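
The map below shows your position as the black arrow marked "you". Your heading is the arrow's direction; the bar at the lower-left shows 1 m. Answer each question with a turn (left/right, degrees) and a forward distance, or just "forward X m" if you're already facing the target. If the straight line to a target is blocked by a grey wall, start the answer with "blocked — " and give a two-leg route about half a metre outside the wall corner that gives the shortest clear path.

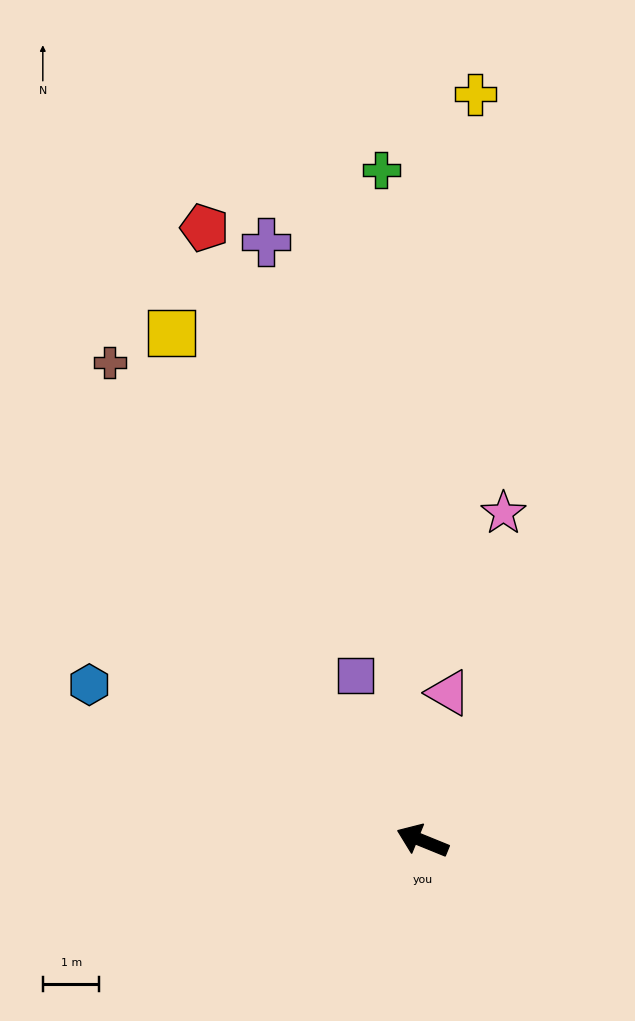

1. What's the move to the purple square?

turn right 46°, forward 3.1 m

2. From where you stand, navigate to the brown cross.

turn right 35°, forward 10.1 m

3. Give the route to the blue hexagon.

turn right 3°, forward 6.5 m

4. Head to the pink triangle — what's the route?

turn right 78°, forward 2.7 m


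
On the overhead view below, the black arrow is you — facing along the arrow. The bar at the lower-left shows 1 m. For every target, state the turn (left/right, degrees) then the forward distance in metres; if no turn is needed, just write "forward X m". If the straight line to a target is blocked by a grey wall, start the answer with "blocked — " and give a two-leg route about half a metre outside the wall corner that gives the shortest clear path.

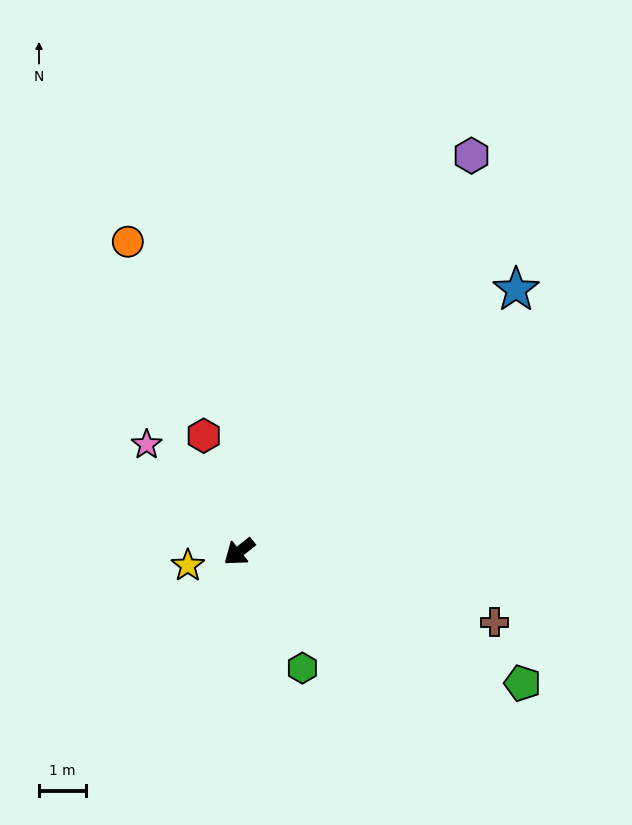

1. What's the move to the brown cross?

turn left 126°, forward 5.7 m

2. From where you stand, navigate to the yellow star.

turn right 23°, forward 1.1 m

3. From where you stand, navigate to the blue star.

turn right 175°, forward 8.2 m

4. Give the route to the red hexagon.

turn right 111°, forward 2.6 m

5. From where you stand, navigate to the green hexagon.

turn left 80°, forward 2.8 m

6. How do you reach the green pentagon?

turn left 117°, forward 6.7 m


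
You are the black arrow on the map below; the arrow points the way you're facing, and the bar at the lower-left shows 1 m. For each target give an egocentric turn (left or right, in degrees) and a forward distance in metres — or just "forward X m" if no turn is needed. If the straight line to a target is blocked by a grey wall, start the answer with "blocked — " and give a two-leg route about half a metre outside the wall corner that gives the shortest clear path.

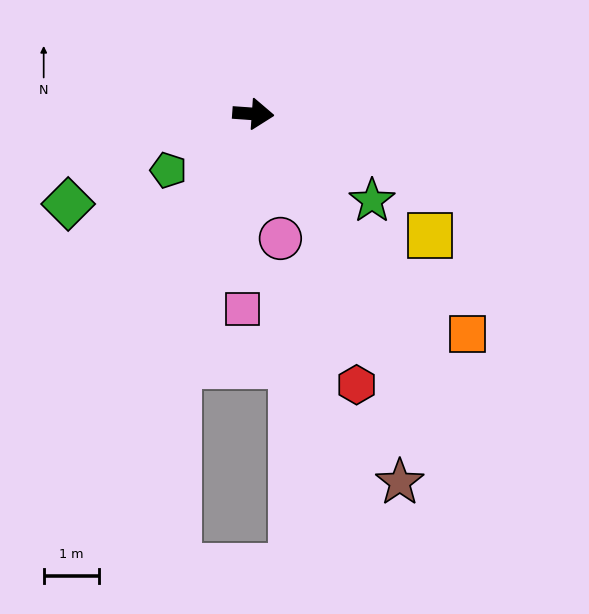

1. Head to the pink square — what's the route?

turn right 89°, forward 3.5 m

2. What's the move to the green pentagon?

turn right 142°, forward 1.8 m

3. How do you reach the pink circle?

turn right 74°, forward 2.3 m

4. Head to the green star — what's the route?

turn right 32°, forward 2.6 m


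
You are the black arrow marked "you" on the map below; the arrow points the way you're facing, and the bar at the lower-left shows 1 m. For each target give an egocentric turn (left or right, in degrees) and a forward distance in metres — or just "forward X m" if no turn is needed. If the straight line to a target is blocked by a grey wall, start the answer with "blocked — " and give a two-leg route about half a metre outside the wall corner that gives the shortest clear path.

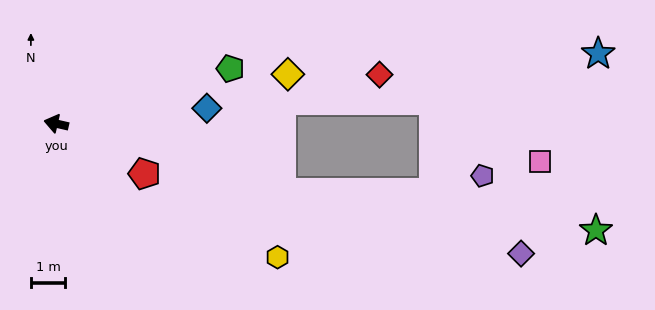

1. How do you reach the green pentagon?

turn right 150°, forward 5.3 m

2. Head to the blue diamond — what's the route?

turn right 161°, forward 4.4 m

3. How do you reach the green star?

blocked — turn left 176°, forward 6.9 m, then turn left 10°, forward 9.2 m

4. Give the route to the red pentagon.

turn left 163°, forward 3.0 m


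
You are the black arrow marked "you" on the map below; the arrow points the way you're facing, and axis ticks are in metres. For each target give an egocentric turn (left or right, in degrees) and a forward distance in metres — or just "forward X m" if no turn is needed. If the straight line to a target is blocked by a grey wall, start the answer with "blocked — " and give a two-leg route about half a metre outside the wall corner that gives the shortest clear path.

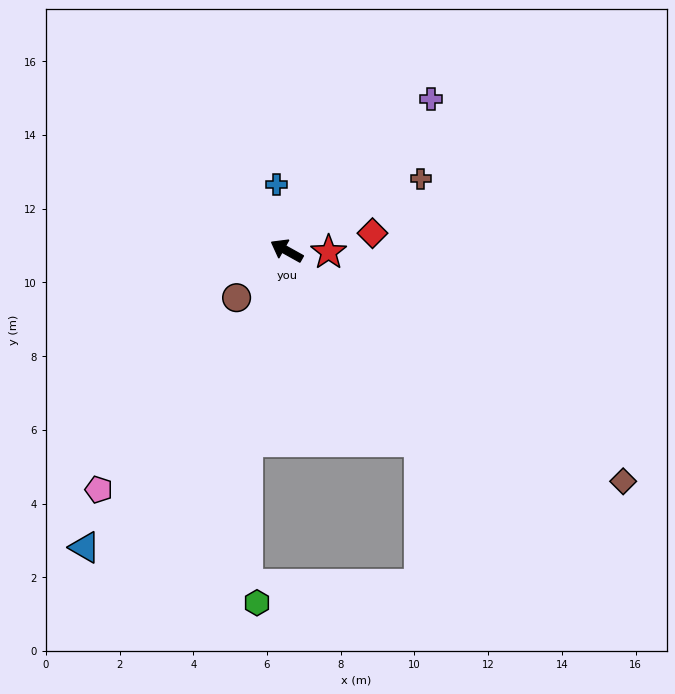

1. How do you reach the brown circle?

turn left 72°, forward 1.9 m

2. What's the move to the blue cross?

turn right 52°, forward 1.8 m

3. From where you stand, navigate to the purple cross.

turn right 104°, forward 5.7 m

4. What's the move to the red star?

turn right 153°, forward 1.1 m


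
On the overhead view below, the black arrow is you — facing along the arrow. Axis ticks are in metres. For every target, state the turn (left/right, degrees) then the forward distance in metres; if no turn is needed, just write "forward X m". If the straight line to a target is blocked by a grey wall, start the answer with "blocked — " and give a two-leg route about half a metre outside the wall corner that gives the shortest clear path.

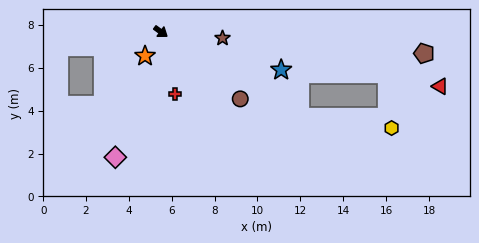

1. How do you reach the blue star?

turn left 18°, forward 5.9 m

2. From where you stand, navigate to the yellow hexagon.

blocked — turn left 5°, forward 7.6 m, then turn left 24°, forward 4.3 m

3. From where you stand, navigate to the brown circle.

turn right 4°, forward 4.8 m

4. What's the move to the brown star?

turn left 30°, forward 2.9 m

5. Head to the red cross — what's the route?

turn right 41°, forward 3.0 m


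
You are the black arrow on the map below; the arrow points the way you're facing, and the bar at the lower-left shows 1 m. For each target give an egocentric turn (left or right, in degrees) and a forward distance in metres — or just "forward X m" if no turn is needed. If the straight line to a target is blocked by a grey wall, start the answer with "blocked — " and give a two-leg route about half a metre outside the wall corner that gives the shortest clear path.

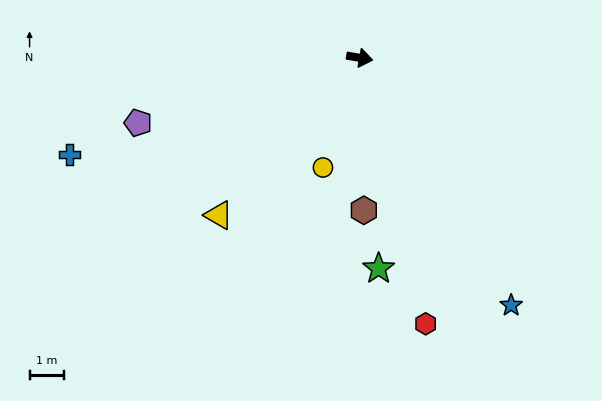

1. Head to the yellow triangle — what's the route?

turn right 122°, forward 6.1 m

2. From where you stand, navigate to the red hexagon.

turn right 66°, forward 8.0 m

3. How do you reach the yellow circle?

turn right 99°, forward 3.4 m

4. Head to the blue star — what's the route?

turn right 49°, forward 8.4 m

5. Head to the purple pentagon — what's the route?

turn right 154°, forward 6.7 m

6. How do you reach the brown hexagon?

turn right 79°, forward 4.4 m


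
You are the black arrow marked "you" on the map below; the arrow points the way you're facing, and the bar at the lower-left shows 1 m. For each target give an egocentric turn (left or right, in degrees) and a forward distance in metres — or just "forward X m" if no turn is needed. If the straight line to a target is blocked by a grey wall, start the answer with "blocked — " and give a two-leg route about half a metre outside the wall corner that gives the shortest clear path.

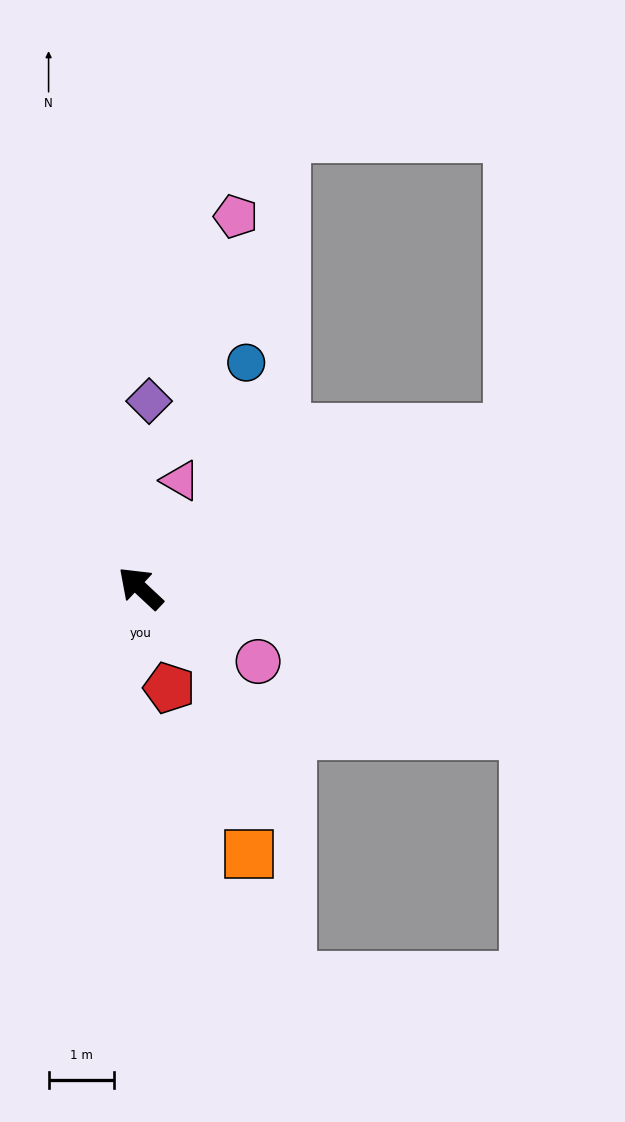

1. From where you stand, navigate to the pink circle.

turn right 169°, forward 2.1 m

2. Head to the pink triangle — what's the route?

turn right 67°, forward 1.8 m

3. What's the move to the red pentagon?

turn left 149°, forward 1.6 m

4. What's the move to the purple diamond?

turn right 50°, forward 2.9 m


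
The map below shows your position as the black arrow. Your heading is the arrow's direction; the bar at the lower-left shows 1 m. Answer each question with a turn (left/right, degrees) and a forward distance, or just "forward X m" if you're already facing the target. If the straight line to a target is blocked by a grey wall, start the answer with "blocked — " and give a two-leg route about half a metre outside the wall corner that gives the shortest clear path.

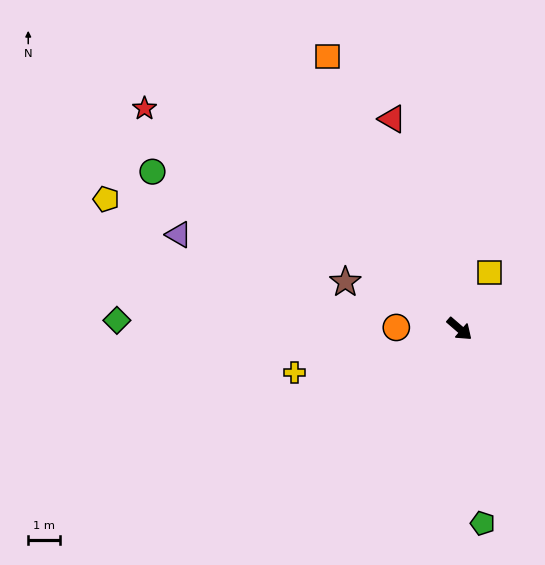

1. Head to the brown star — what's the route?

turn right 162°, forward 3.9 m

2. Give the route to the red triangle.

turn left 149°, forward 6.9 m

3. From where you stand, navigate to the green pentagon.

turn right 42°, forward 6.2 m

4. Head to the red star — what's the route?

turn right 174°, forward 12.1 m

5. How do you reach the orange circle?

turn right 140°, forward 2.0 m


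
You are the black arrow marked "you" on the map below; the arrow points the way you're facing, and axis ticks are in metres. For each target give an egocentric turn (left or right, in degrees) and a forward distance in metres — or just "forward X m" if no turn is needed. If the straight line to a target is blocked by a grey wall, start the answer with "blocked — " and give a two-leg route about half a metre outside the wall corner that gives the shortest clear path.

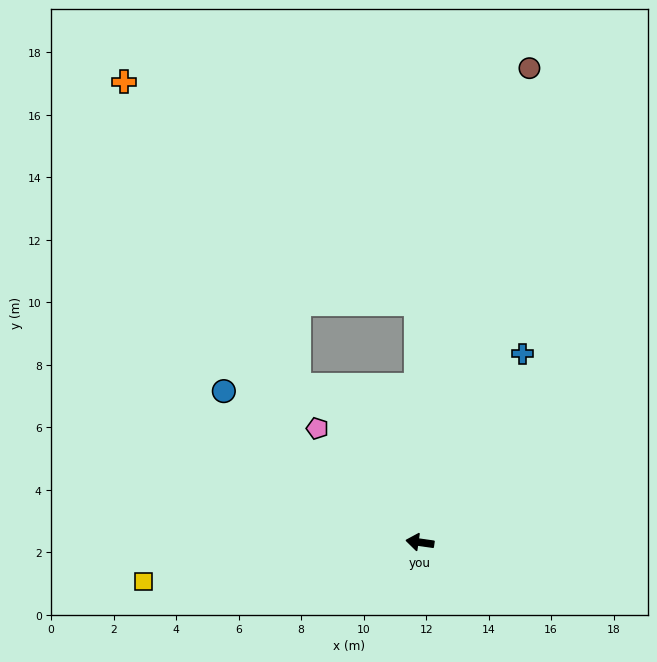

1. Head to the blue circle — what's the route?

turn right 30°, forward 7.9 m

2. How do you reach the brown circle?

turn right 95°, forward 15.6 m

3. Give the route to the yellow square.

turn left 16°, forward 8.9 m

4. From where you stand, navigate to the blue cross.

turn right 110°, forward 6.9 m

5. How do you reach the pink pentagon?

turn right 40°, forward 4.9 m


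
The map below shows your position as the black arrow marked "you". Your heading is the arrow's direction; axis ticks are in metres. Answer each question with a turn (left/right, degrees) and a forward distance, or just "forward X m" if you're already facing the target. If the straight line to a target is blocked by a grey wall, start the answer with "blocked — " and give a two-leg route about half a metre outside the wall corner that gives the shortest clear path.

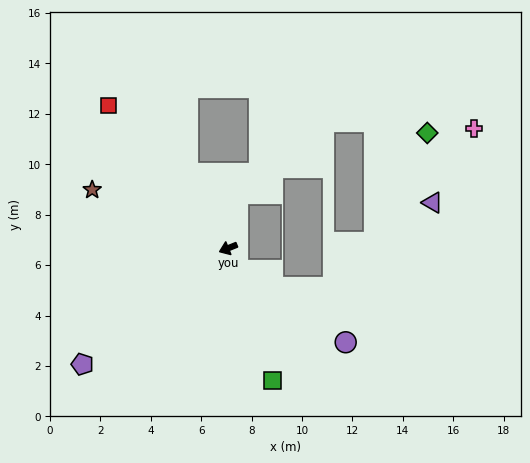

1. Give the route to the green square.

turn left 86°, forward 5.5 m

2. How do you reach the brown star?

turn right 45°, forward 5.9 m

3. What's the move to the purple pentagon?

turn left 17°, forward 7.4 m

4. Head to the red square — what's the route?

turn right 72°, forward 7.4 m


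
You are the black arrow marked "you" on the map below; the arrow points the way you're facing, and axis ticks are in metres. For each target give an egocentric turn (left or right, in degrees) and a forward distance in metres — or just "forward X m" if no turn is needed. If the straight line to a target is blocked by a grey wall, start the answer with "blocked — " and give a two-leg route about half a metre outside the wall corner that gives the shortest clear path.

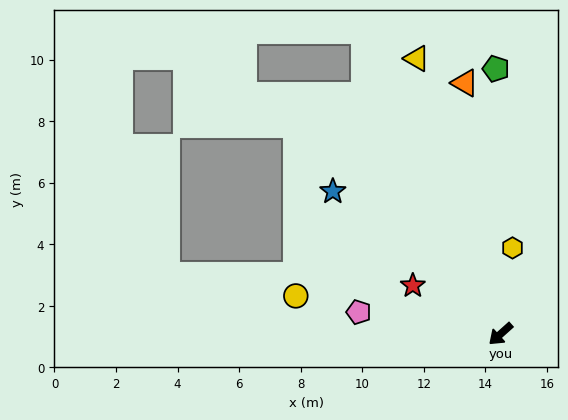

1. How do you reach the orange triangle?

turn right 124°, forward 8.2 m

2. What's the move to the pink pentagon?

turn right 51°, forward 4.7 m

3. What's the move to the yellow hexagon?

turn right 140°, forward 2.8 m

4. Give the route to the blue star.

turn right 82°, forward 7.2 m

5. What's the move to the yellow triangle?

turn right 115°, forward 9.4 m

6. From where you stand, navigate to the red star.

turn right 71°, forward 3.3 m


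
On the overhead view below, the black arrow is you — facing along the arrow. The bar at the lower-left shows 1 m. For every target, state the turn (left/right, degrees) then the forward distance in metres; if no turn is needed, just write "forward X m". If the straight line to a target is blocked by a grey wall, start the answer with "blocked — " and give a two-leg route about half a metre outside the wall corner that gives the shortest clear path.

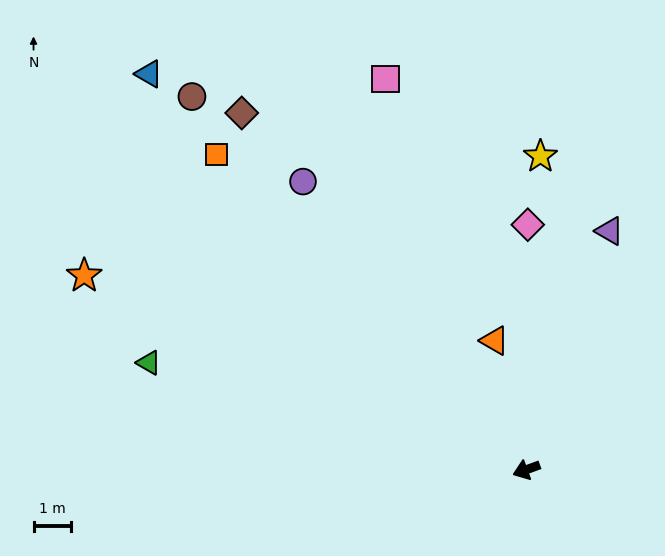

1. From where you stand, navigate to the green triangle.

turn right 36°, forward 10.5 m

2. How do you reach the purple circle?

turn right 72°, forward 9.7 m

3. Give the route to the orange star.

turn right 44°, forward 12.9 m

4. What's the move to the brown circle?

turn right 68°, forward 13.4 m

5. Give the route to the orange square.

turn right 66°, forward 11.8 m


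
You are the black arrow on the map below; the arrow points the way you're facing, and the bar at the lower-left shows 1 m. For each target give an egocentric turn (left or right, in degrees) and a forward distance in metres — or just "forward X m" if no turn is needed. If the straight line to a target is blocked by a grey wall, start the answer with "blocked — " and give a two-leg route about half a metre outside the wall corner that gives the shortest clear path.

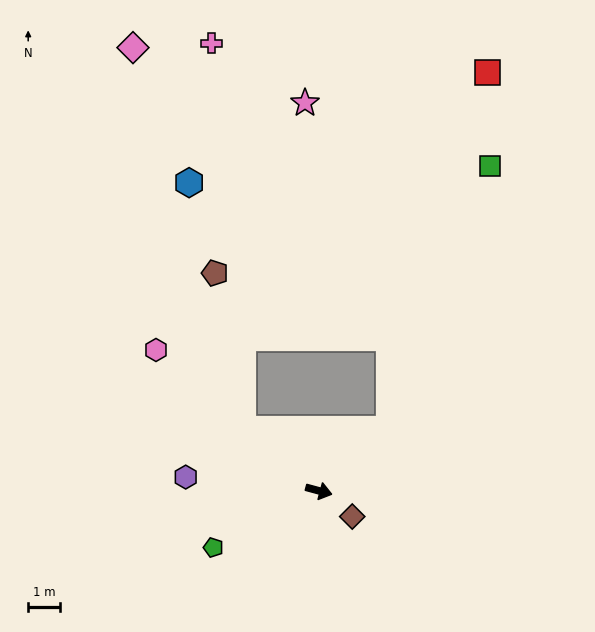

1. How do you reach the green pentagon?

turn right 137°, forward 3.8 m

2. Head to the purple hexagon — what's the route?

turn right 171°, forward 4.3 m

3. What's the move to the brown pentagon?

blocked — turn left 156°, forward 3.1 m, then turn right 41°, forward 5.0 m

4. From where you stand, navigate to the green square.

blocked — turn left 56°, forward 3.0 m, then turn left 28°, forward 9.0 m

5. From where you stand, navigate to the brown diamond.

turn right 23°, forward 1.3 m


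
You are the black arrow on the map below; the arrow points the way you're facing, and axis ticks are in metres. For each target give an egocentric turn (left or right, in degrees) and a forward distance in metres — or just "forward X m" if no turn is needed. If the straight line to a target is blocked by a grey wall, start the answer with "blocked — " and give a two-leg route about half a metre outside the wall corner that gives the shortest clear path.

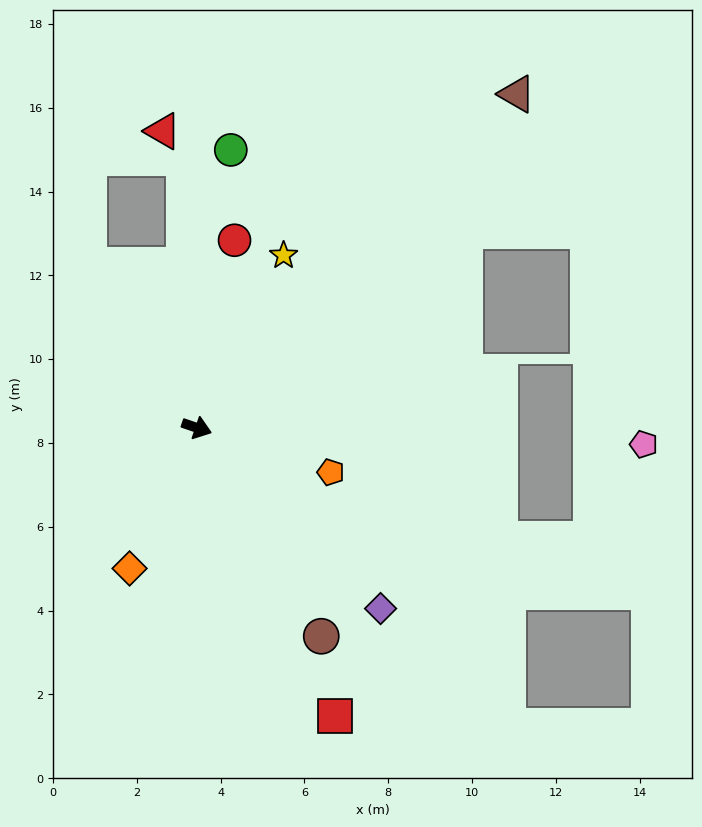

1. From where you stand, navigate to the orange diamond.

turn right 97°, forward 3.7 m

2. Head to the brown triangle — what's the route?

turn left 65°, forward 11.0 m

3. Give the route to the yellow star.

turn left 82°, forward 4.6 m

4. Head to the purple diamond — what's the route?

turn right 26°, forward 6.2 m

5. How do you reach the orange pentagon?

forward 3.4 m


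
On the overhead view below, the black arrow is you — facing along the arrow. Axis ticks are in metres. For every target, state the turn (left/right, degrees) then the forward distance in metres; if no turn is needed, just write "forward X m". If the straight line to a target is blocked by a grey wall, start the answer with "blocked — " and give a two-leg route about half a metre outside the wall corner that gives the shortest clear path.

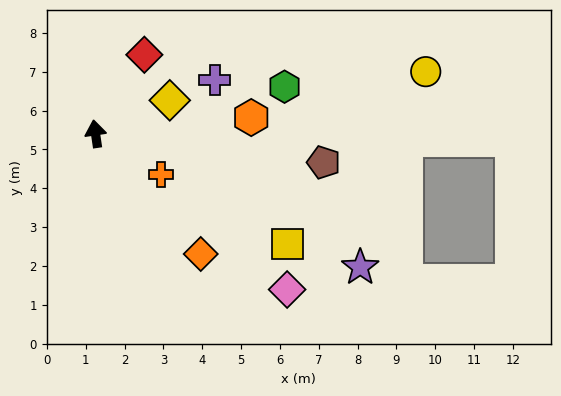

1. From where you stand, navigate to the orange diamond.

turn right 147°, forward 4.1 m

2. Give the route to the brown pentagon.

turn right 106°, forward 5.9 m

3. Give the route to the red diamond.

turn right 40°, forward 2.4 m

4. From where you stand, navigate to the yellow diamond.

turn right 74°, forward 2.1 m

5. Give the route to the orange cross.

turn right 130°, forward 2.0 m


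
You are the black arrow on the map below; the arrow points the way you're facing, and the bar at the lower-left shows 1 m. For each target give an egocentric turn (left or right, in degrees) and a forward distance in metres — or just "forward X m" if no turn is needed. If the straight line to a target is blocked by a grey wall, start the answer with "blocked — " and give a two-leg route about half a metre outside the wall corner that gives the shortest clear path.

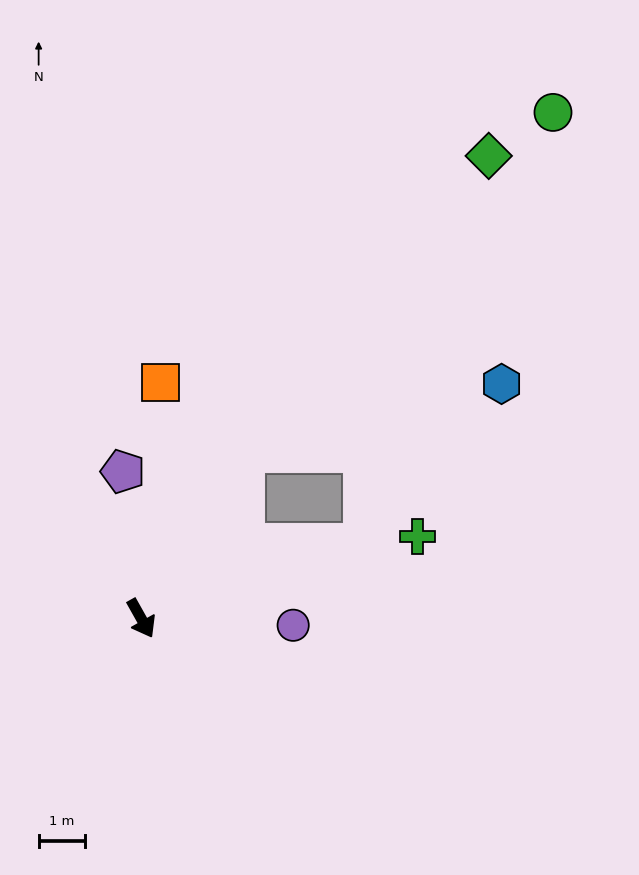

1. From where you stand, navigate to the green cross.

turn left 77°, forward 6.2 m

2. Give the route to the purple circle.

turn left 58°, forward 3.2 m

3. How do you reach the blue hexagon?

blocked — turn left 80°, forward 5.0 m, then turn left 30°, forward 4.5 m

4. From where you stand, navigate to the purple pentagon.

turn left 158°, forward 3.2 m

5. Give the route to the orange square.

turn left 146°, forward 5.1 m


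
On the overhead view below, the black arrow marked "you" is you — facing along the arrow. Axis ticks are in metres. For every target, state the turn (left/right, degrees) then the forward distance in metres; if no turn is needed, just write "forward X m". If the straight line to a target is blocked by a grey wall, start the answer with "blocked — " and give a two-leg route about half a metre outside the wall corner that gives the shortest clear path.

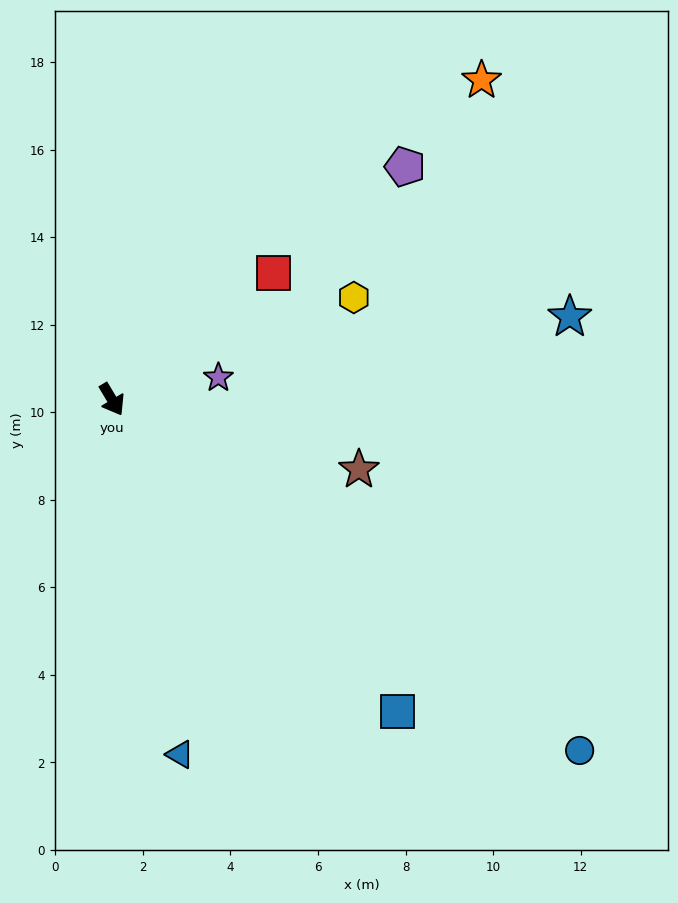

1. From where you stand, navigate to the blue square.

turn left 12°, forward 9.7 m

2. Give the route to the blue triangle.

turn right 20°, forward 8.3 m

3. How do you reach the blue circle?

turn left 22°, forward 13.4 m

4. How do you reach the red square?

turn left 97°, forward 4.7 m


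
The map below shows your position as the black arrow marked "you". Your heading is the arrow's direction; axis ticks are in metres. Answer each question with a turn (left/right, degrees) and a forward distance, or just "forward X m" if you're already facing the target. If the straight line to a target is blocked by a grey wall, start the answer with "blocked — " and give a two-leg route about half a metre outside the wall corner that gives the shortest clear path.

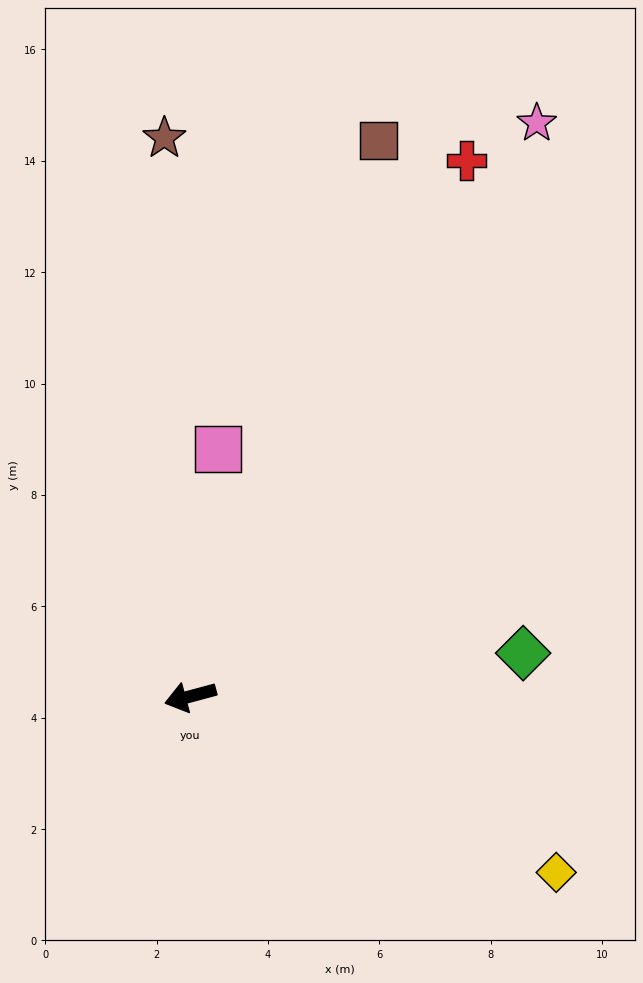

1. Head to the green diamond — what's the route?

turn left 172°, forward 6.0 m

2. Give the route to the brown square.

turn right 124°, forward 10.5 m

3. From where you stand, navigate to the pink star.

turn right 136°, forward 12.0 m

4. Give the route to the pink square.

turn right 111°, forward 4.5 m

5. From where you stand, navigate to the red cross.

turn right 132°, forward 10.8 m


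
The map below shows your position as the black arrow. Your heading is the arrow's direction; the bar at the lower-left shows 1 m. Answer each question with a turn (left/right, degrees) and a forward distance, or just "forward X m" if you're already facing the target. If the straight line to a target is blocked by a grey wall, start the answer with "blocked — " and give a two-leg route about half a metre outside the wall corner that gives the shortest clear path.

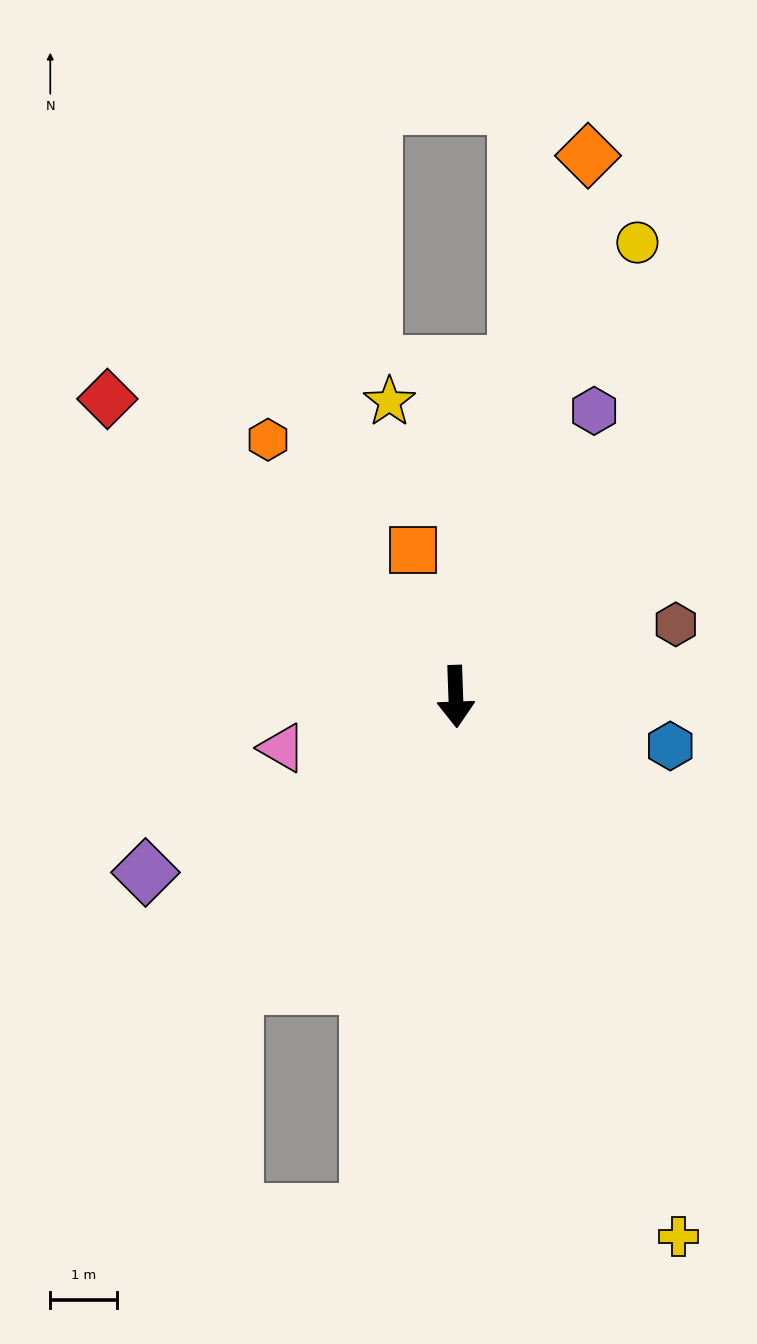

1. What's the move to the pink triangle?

turn right 76°, forward 2.7 m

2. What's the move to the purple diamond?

turn right 62°, forward 5.4 m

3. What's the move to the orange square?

turn right 166°, forward 2.3 m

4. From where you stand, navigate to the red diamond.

turn right 133°, forward 6.9 m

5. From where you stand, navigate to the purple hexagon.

turn left 152°, forward 4.8 m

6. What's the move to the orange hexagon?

turn right 146°, forward 4.8 m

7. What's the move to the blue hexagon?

turn left 75°, forward 3.3 m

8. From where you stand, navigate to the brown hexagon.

turn left 106°, forward 3.5 m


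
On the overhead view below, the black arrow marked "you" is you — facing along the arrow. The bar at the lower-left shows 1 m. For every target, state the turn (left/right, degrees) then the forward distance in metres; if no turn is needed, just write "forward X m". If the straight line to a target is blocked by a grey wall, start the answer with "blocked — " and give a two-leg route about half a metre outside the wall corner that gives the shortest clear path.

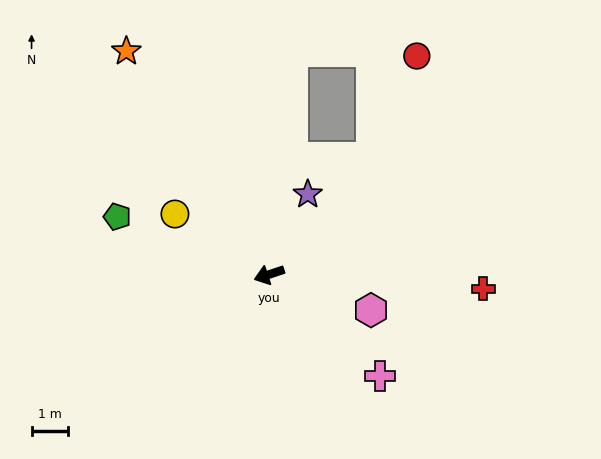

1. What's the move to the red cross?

turn left 158°, forward 6.0 m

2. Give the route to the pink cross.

turn left 119°, forward 4.2 m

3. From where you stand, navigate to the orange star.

turn right 76°, forward 7.3 m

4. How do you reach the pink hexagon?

turn left 142°, forward 3.0 m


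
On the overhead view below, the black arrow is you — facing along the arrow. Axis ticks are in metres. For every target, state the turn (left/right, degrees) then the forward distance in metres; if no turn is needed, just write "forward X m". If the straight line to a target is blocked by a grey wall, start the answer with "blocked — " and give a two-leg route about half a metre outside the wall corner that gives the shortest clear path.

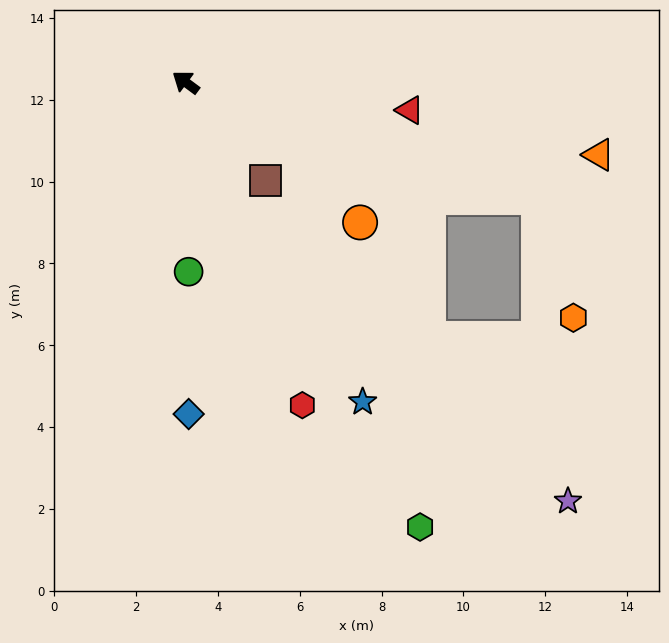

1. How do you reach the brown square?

turn left 166°, forward 3.1 m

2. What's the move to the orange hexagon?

blocked — turn right 161°, forward 9.1 m, then turn right 56°, forward 3.1 m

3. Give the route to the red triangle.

turn right 151°, forward 5.5 m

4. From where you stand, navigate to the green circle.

turn left 127°, forward 4.6 m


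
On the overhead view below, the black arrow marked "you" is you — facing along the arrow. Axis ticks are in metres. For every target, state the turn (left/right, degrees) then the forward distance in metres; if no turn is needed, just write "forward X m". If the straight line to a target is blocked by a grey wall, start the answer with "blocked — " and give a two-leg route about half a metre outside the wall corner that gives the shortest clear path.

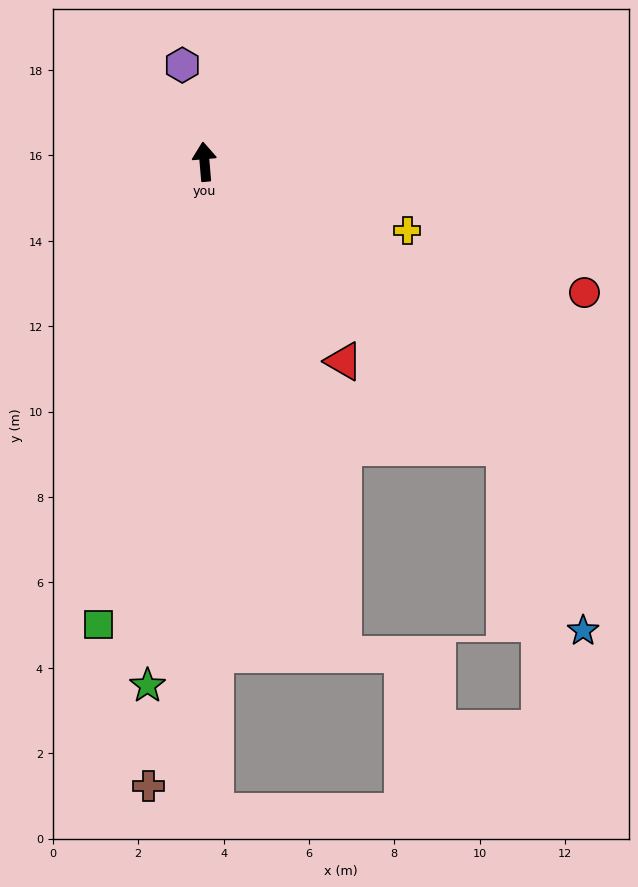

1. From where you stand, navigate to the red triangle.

turn right 150°, forward 5.7 m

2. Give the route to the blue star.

blocked — turn right 139°, forward 9.7 m, then turn right 22°, forward 4.7 m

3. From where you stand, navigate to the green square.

turn left 162°, forward 11.1 m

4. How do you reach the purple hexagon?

turn left 8°, forward 2.3 m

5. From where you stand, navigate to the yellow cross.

turn right 114°, forward 5.0 m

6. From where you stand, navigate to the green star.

turn left 169°, forward 12.3 m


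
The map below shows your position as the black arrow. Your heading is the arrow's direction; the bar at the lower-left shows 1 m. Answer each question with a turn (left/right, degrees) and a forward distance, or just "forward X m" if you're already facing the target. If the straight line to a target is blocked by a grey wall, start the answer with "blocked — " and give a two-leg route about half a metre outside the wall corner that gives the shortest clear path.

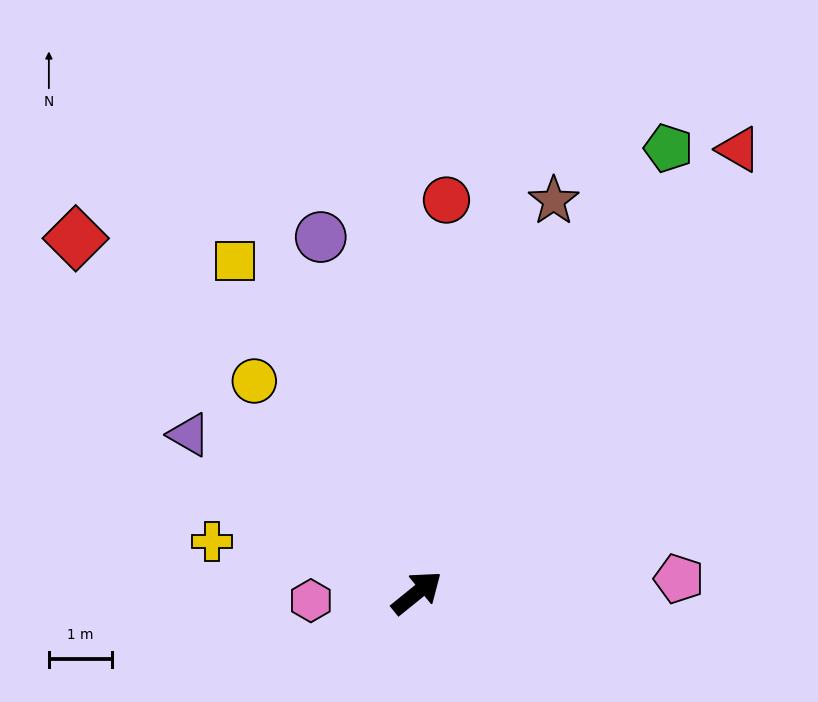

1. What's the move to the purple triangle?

turn left 106°, forward 4.4 m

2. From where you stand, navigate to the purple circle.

turn left 66°, forward 5.8 m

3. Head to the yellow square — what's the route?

turn left 80°, forward 6.0 m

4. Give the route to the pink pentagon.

turn right 36°, forward 4.1 m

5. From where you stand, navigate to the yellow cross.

turn left 127°, forward 3.3 m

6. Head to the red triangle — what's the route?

turn left 15°, forward 8.7 m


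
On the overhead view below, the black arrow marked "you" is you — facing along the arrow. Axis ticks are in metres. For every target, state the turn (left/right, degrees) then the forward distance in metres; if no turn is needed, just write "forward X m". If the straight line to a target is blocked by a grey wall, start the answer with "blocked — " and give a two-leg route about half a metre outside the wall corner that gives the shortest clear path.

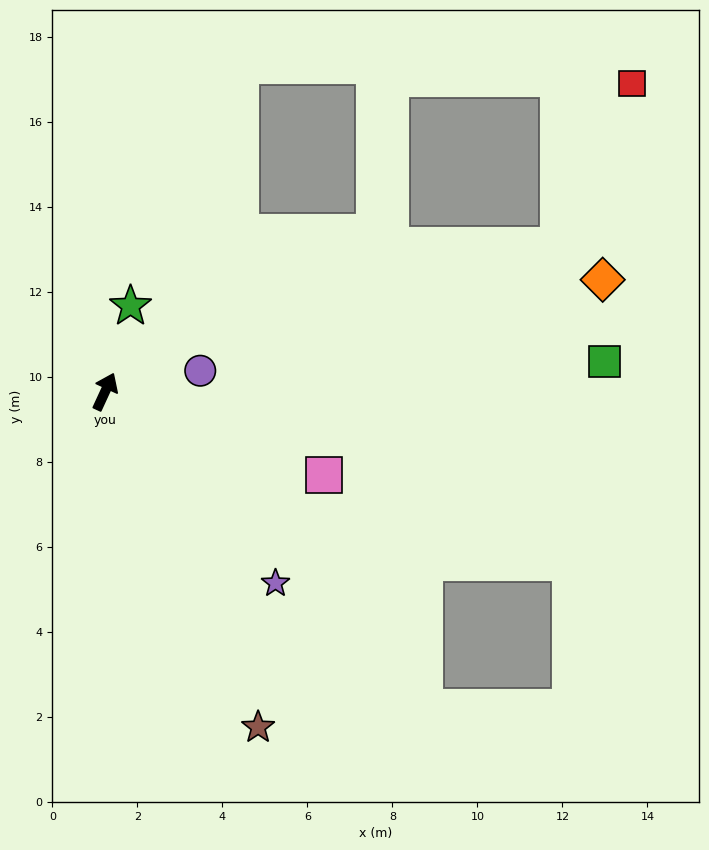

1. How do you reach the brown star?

turn right 131°, forward 8.7 m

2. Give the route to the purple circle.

turn right 53°, forward 2.3 m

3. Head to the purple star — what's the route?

turn right 114°, forward 6.0 m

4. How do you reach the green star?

turn left 8°, forward 2.1 m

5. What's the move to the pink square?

turn right 86°, forward 5.5 m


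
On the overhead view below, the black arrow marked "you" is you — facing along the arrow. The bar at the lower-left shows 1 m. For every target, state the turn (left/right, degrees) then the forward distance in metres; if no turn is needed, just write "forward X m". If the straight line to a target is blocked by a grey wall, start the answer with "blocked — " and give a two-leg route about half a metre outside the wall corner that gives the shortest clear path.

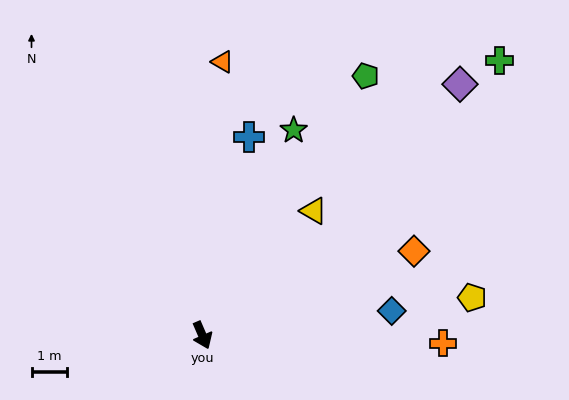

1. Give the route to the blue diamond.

turn left 74°, forward 5.4 m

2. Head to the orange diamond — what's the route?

turn left 88°, forward 6.4 m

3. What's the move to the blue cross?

turn left 143°, forward 5.7 m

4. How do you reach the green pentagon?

turn left 124°, forward 8.6 m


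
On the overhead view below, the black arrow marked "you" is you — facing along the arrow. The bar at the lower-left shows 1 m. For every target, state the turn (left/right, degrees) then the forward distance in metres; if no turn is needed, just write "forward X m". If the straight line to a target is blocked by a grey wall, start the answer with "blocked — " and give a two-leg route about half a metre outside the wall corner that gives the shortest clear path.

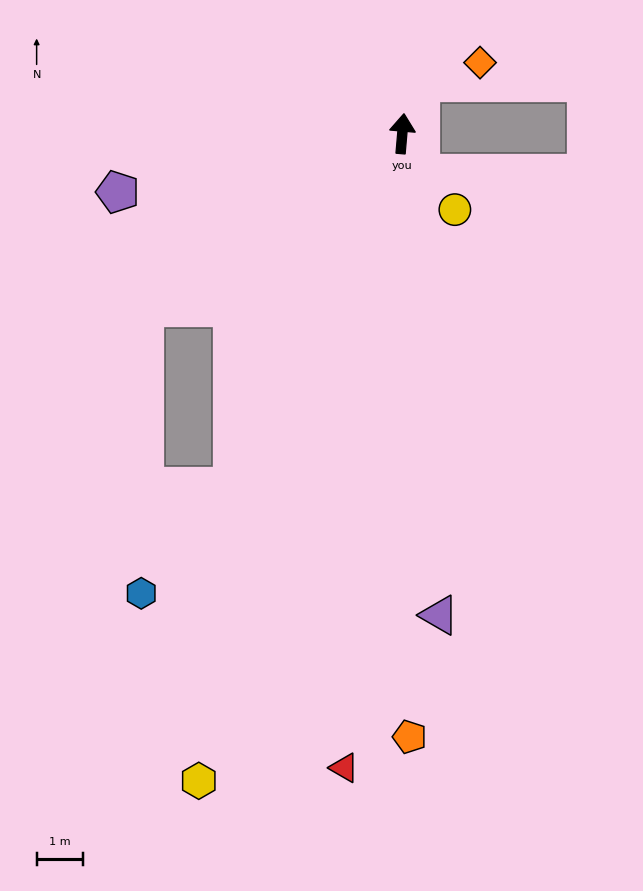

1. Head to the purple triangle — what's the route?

turn right 171°, forward 10.5 m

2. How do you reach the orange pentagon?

turn right 174°, forward 13.1 m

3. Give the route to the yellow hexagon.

turn left 167°, forward 14.7 m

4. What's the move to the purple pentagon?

turn left 107°, forward 6.3 m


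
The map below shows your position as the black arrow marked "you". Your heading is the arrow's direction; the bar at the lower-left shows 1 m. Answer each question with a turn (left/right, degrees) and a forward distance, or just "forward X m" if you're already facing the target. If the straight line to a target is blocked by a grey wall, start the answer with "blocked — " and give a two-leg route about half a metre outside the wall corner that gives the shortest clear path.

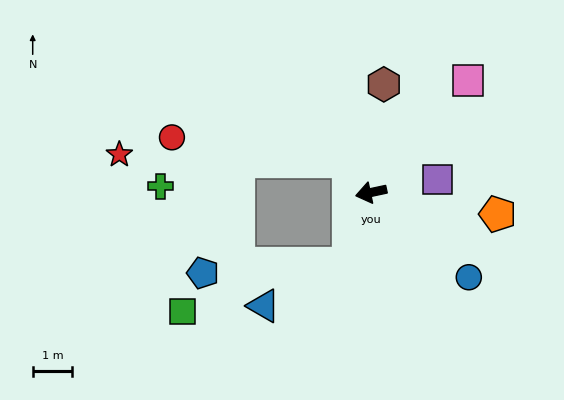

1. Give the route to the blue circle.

turn left 127°, forward 3.3 m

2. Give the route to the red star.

blocked — turn right 66°, forward 1.0 m, then turn left 52°, forward 5.8 m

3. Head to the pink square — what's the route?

turn right 143°, forward 3.7 m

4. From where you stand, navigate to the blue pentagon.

blocked — turn left 60°, forward 1.9 m, then turn right 68°, forward 3.7 m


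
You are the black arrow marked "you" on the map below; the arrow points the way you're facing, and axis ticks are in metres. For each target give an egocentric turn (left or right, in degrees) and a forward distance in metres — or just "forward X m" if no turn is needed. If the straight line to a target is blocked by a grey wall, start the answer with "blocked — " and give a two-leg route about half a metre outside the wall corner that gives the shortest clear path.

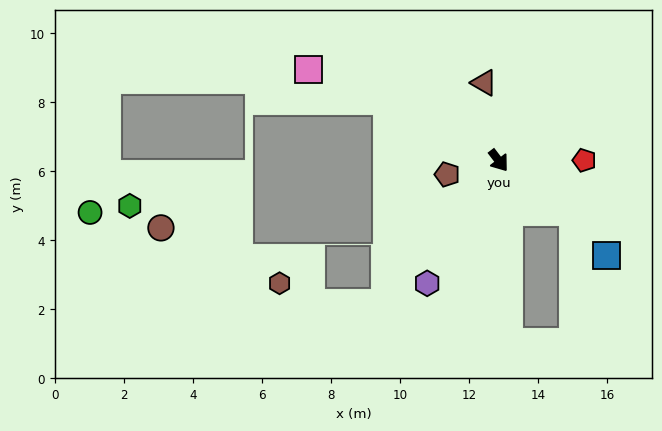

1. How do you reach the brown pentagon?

turn right 112°, forward 1.5 m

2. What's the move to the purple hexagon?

turn right 68°, forward 4.1 m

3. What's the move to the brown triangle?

turn left 153°, forward 2.3 m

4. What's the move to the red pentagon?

turn left 53°, forward 2.5 m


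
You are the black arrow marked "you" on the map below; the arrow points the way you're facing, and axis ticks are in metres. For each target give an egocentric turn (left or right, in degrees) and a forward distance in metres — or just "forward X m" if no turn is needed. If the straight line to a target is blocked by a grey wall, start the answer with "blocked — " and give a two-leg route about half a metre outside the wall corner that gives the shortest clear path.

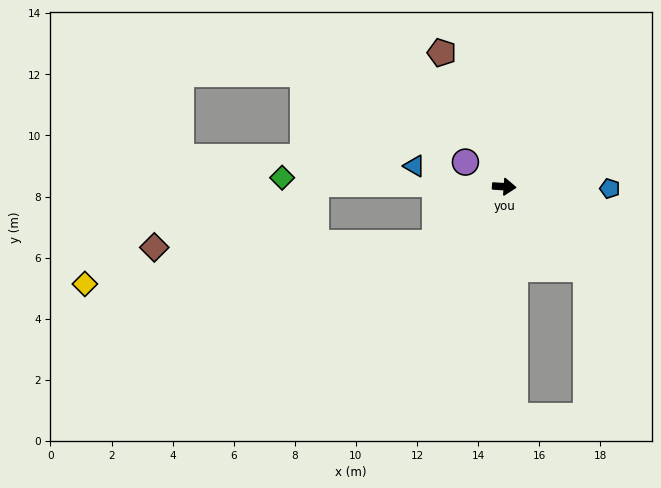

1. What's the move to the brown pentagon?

turn left 119°, forward 4.8 m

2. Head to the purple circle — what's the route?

turn left 151°, forward 1.5 m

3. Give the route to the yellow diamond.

blocked — turn right 137°, forward 2.9 m, then turn right 33°, forward 11.5 m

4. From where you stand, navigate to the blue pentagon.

turn left 3°, forward 3.5 m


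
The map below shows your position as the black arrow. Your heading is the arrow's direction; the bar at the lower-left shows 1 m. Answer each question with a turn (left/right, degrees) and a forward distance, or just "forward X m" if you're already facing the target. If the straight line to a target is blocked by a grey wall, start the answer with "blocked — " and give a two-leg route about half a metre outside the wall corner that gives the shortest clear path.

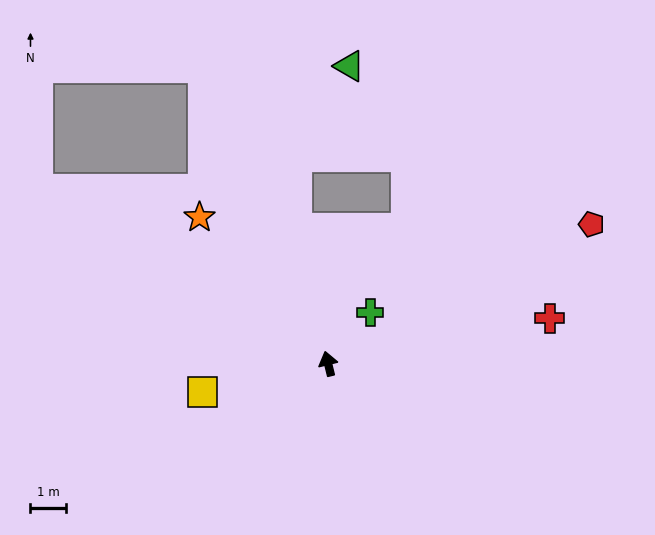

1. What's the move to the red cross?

turn right 92°, forward 6.5 m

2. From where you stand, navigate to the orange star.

turn left 28°, forward 5.6 m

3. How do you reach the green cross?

turn right 53°, forward 1.9 m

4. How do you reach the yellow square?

turn left 89°, forward 3.7 m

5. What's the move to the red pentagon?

turn right 76°, forward 8.5 m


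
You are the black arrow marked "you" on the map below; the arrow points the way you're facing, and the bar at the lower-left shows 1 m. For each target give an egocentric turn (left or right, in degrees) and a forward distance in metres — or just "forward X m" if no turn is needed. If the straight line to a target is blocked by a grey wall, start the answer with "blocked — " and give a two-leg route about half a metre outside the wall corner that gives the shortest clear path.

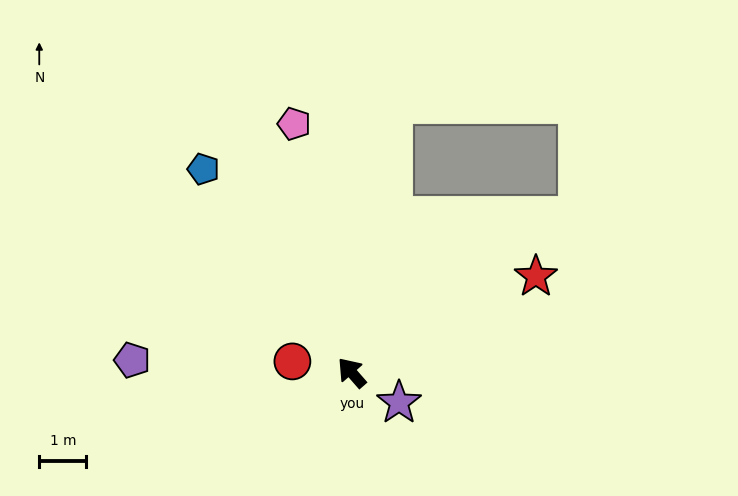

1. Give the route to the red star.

turn right 104°, forward 4.4 m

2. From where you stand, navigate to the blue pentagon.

turn right 5°, forward 5.3 m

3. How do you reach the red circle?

turn left 38°, forward 1.3 m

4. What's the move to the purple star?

turn right 164°, forward 1.2 m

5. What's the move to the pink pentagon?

turn right 28°, forward 5.4 m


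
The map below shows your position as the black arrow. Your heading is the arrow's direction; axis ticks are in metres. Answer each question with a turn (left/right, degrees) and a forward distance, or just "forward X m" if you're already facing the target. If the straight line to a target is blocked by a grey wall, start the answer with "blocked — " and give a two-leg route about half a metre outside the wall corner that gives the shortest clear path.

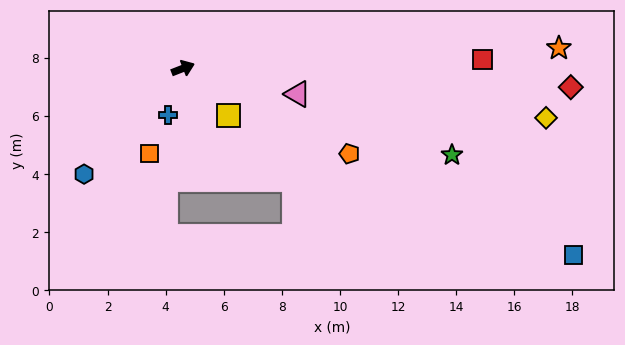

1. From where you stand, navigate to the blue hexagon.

turn right 154°, forward 5.0 m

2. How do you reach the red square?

turn right 20°, forward 10.3 m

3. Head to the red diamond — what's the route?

turn right 24°, forward 13.4 m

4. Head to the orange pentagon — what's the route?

turn right 49°, forward 6.4 m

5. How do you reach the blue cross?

turn right 129°, forward 1.7 m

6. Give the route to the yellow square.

turn right 68°, forward 2.2 m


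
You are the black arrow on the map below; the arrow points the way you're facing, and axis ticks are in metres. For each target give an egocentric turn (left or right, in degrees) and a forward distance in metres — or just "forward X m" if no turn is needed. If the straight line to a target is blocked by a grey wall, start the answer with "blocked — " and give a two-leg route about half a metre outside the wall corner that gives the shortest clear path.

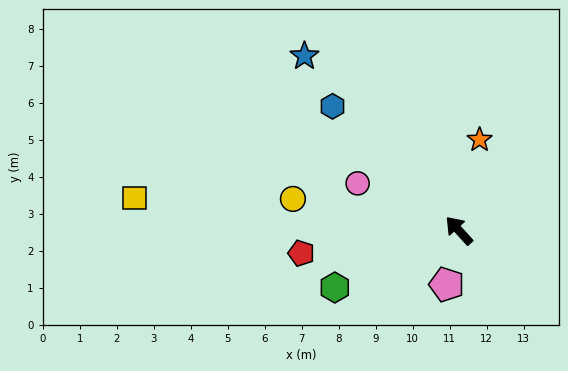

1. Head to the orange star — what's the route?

turn right 55°, forward 2.5 m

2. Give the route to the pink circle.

turn left 23°, forward 3.0 m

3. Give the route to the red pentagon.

turn left 56°, forward 4.3 m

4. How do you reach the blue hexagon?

turn left 3°, forward 4.8 m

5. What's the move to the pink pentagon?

turn left 125°, forward 1.5 m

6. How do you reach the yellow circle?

turn left 37°, forward 4.6 m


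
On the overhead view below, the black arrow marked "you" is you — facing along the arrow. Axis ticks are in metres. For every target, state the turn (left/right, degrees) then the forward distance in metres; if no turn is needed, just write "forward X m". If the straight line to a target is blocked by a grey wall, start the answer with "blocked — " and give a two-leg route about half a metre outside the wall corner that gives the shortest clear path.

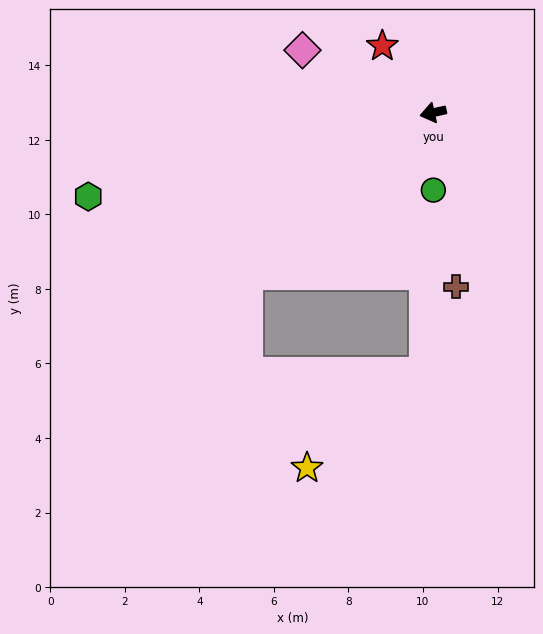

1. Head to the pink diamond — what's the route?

turn right 38°, forward 3.9 m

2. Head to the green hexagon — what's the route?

forward 9.5 m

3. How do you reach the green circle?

turn left 78°, forward 2.1 m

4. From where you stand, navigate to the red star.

turn right 65°, forward 2.2 m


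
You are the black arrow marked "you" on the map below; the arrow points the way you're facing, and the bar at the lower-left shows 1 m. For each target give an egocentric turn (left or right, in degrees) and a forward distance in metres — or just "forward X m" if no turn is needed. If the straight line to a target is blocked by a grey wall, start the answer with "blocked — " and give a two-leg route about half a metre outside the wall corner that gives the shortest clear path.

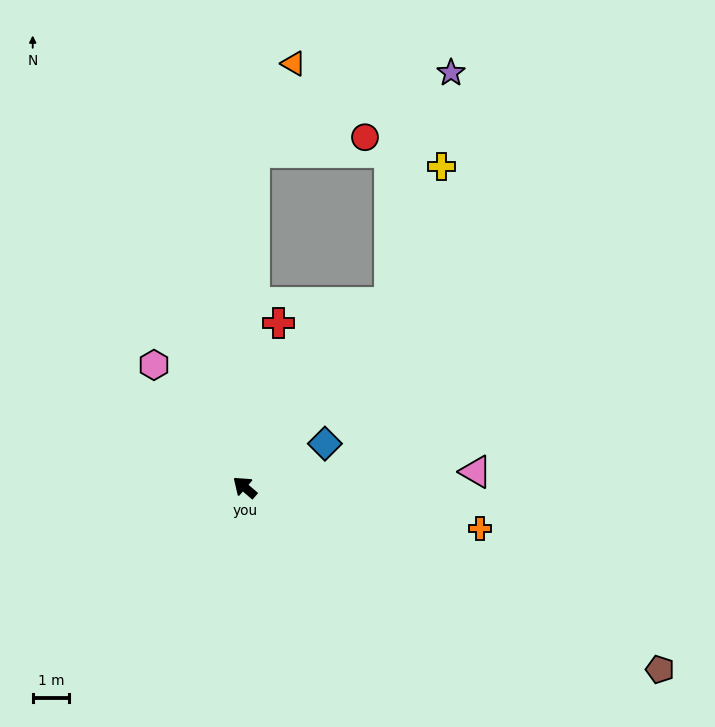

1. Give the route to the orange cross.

turn right 149°, forward 6.6 m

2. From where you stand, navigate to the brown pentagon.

turn right 163°, forward 12.5 m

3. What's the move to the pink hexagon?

turn right 13°, forward 4.2 m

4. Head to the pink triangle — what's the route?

turn right 136°, forward 6.4 m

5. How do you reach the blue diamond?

turn right 111°, forward 2.5 m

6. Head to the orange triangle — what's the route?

blocked — turn right 51°, forward 9.3 m, then turn right 22°, forward 2.7 m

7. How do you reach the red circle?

blocked — turn right 51°, forward 9.3 m, then turn right 81°, forward 3.1 m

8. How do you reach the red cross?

turn right 61°, forward 4.6 m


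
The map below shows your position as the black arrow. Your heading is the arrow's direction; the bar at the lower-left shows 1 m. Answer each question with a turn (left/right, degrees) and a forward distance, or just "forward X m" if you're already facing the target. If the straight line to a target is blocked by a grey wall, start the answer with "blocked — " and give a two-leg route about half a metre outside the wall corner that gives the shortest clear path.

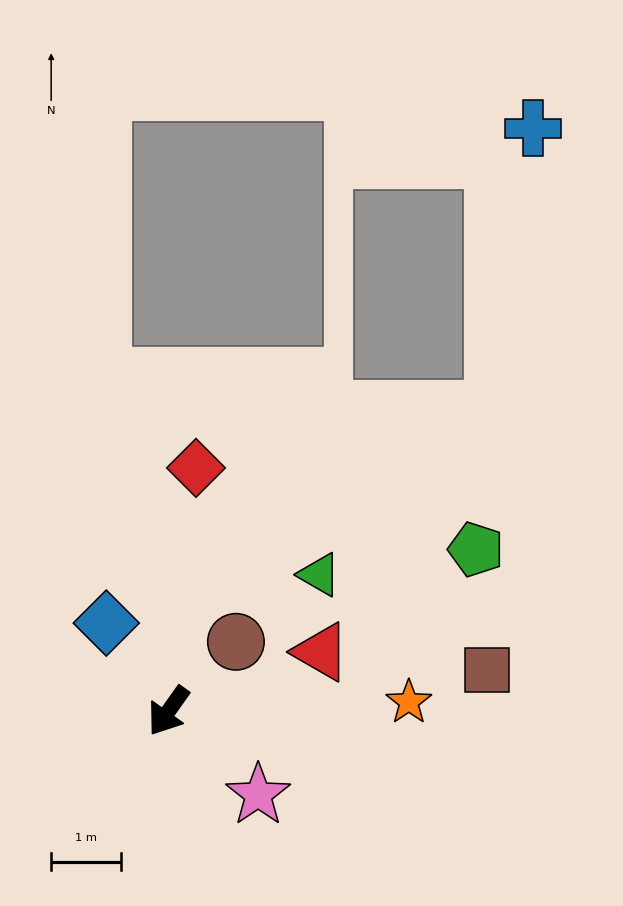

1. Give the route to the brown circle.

turn left 171°, forward 1.4 m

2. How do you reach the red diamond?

turn right 151°, forward 3.5 m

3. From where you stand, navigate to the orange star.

turn left 128°, forward 3.4 m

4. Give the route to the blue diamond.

turn right 109°, forward 1.5 m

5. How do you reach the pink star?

turn left 82°, forward 1.8 m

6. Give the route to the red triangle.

turn left 147°, forward 2.3 m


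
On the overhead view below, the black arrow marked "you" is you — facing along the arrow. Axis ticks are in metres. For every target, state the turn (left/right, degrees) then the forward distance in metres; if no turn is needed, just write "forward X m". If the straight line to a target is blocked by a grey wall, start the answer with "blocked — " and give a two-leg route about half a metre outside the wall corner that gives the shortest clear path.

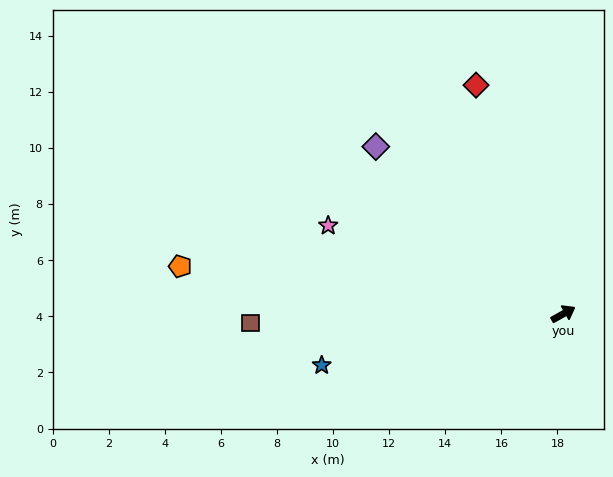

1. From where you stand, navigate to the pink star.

turn left 130°, forward 9.0 m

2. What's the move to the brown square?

turn left 152°, forward 11.1 m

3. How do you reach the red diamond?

turn left 82°, forward 8.7 m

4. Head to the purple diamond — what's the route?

turn left 109°, forward 9.0 m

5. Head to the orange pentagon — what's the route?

turn left 144°, forward 13.8 m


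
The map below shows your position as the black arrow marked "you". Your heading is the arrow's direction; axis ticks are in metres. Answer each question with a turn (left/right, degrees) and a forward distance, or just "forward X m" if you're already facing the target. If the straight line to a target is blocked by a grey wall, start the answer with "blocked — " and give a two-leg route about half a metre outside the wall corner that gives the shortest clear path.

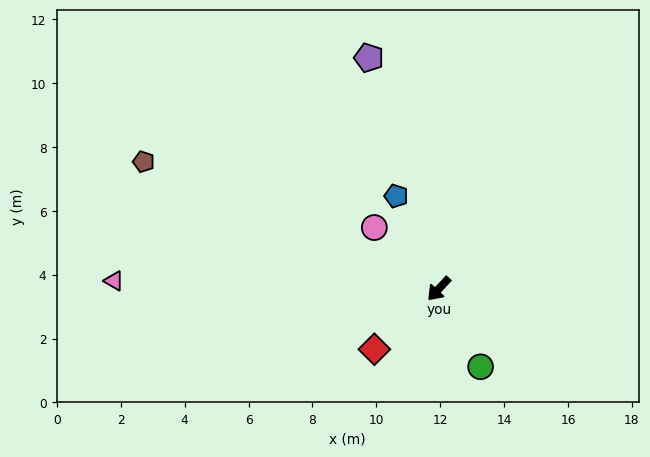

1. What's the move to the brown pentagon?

turn right 70°, forward 10.1 m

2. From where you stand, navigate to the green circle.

turn left 71°, forward 2.8 m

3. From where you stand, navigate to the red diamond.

turn right 4°, forward 2.8 m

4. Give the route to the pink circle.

turn right 90°, forward 2.8 m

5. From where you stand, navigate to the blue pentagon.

turn right 112°, forward 3.2 m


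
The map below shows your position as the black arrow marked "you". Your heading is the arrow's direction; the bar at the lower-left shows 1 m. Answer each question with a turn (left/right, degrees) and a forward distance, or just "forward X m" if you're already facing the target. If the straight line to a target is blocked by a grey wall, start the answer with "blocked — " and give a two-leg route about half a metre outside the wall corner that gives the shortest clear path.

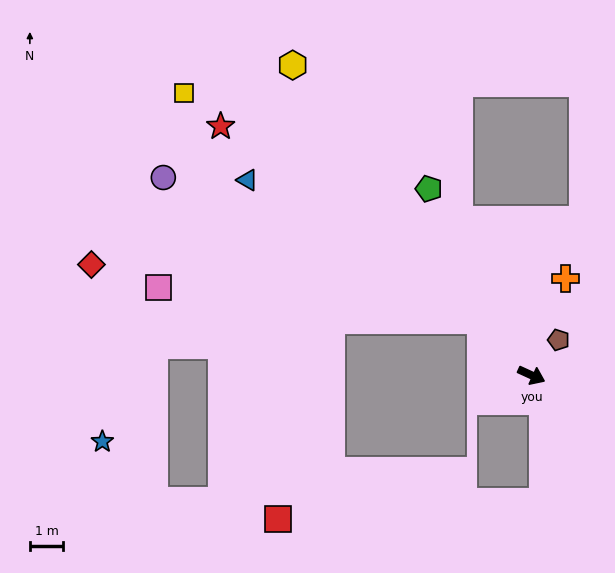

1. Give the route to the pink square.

blocked — turn left 157°, forward 2.2 m, then turn left 42°, forward 9.8 m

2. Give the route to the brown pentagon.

turn left 77°, forward 1.3 m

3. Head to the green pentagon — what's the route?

turn left 143°, forward 6.4 m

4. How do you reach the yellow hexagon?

turn left 152°, forward 11.8 m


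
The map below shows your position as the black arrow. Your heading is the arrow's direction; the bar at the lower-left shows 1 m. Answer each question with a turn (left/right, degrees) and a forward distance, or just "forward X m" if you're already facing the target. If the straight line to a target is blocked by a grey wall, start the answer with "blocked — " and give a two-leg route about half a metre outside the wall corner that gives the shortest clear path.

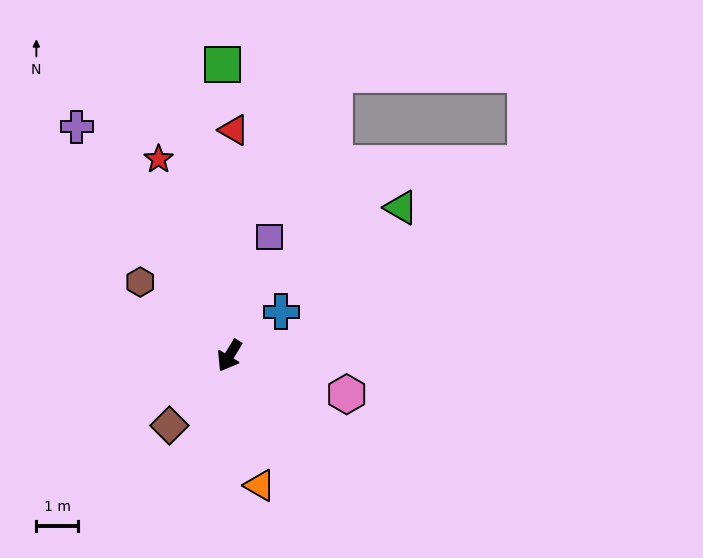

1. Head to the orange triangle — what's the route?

turn left 44°, forward 3.2 m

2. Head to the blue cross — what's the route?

turn left 161°, forward 1.6 m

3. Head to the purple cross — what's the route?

turn right 115°, forward 6.6 m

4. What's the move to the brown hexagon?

turn right 99°, forward 2.8 m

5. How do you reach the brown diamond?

turn right 10°, forward 2.2 m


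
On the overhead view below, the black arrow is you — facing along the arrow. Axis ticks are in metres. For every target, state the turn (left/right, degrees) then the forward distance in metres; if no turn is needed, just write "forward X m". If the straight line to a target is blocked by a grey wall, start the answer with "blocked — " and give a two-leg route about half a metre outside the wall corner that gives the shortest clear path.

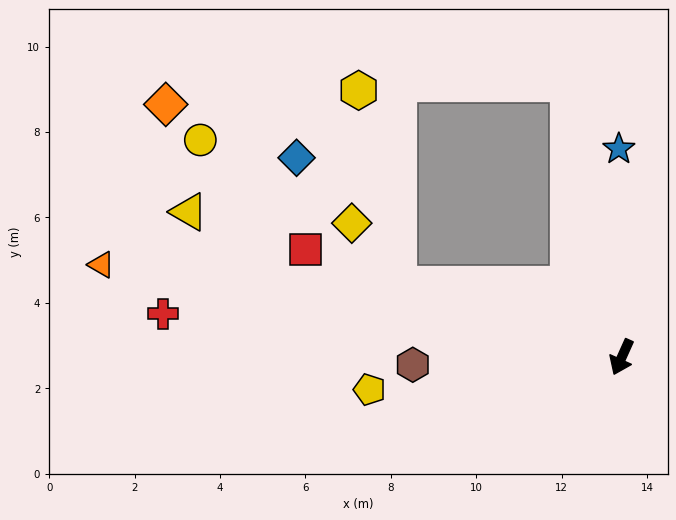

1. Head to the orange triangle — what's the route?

turn right 76°, forward 12.4 m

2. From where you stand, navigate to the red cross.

turn right 71°, forward 10.8 m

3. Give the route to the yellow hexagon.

blocked — turn right 84°, forward 5.5 m, then turn right 60°, forward 4.6 m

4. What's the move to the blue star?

turn right 155°, forward 4.9 m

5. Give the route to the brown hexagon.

turn right 64°, forward 4.9 m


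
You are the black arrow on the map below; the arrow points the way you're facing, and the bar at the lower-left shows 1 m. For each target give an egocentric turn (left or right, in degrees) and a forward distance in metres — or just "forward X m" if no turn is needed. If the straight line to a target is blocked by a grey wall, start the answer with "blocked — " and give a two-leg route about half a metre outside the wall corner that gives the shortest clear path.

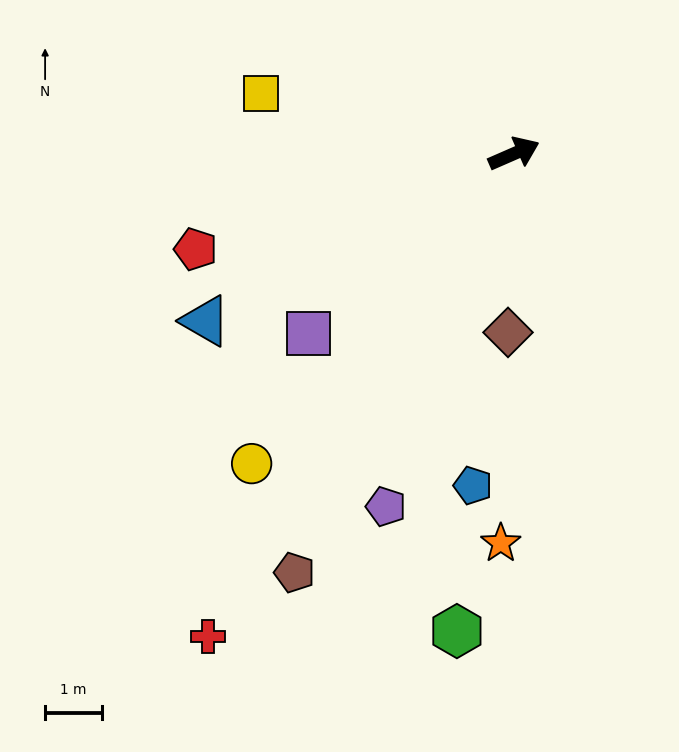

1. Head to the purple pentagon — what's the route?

turn right 134°, forward 6.6 m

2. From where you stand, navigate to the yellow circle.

turn right 154°, forward 7.1 m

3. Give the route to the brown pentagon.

turn right 141°, forward 8.3 m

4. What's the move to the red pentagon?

turn left 173°, forward 5.8 m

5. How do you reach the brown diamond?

turn right 115°, forward 3.1 m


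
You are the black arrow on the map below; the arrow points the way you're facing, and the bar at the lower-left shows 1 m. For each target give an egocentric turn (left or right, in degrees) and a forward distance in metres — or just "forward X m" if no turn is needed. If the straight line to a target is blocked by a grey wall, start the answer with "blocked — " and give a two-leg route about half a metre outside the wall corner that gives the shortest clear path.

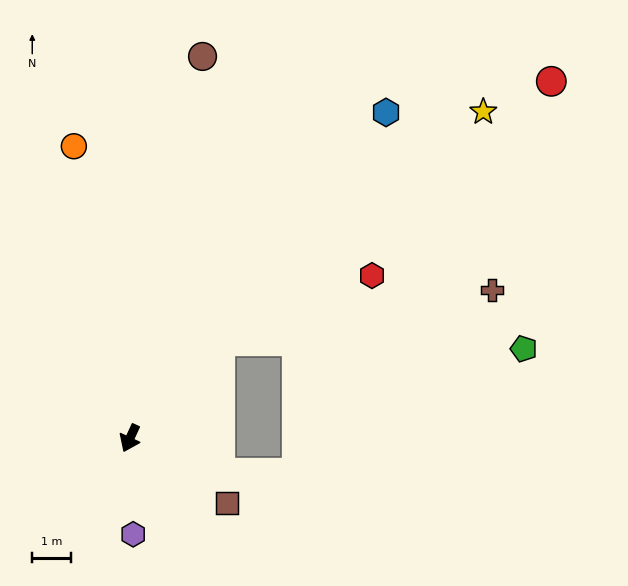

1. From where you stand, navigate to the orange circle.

turn right 144°, forward 7.6 m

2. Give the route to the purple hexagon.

turn left 27°, forward 2.5 m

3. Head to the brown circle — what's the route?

turn right 166°, forward 10.0 m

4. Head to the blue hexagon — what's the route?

turn left 167°, forward 10.6 m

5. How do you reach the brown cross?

blocked — turn left 163°, forward 3.4 m, then turn right 38°, forward 7.1 m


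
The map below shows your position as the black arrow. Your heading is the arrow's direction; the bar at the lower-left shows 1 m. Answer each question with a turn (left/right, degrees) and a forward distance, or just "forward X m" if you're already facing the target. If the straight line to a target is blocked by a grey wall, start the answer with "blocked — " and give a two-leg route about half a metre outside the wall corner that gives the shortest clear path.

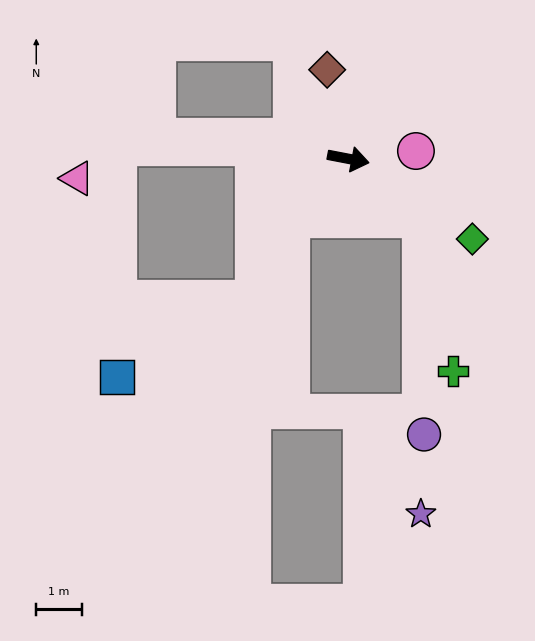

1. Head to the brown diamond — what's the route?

turn left 114°, forward 2.0 m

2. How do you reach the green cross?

blocked — turn right 28°, forward 2.1 m, then turn right 40°, forward 3.4 m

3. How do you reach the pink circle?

turn left 17°, forward 1.5 m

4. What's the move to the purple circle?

blocked — turn right 28°, forward 2.1 m, then turn right 50°, forward 4.7 m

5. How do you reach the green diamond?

turn right 22°, forward 3.2 m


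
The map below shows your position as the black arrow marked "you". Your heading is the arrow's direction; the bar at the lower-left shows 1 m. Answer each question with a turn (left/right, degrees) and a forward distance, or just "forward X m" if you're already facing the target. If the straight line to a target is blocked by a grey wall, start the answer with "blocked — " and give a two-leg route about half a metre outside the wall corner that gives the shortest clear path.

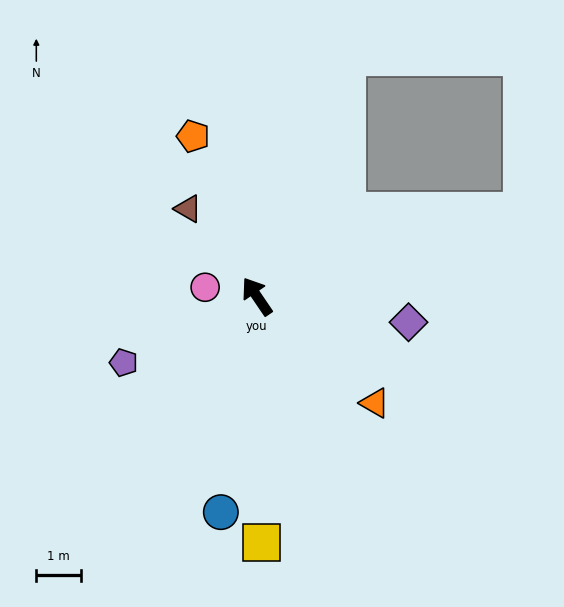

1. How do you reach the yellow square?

turn left 147°, forward 5.5 m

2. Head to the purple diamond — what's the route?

turn right 134°, forward 3.4 m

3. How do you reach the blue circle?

turn left 136°, forward 4.9 m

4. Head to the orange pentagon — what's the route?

turn right 12°, forward 3.8 m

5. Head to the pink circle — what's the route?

turn left 46°, forward 1.2 m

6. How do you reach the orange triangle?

turn right 166°, forward 3.5 m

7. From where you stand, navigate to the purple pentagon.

turn left 82°, forward 3.3 m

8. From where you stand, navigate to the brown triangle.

turn left 4°, forward 2.5 m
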